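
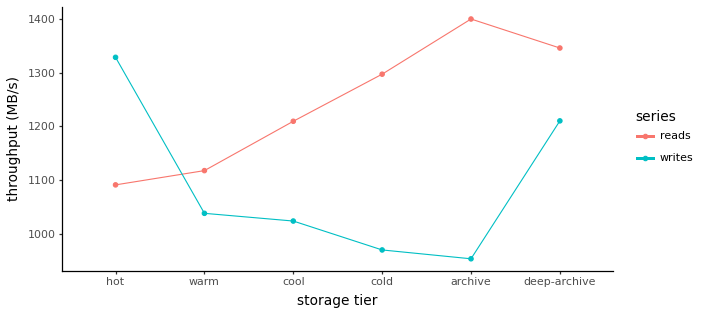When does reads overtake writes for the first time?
hot: reads ≈ 1100 vs writes ≈ 1350 (not yet); warm: reads ≈ 1100 vs writes ≈ 1050 (first crossover).

warm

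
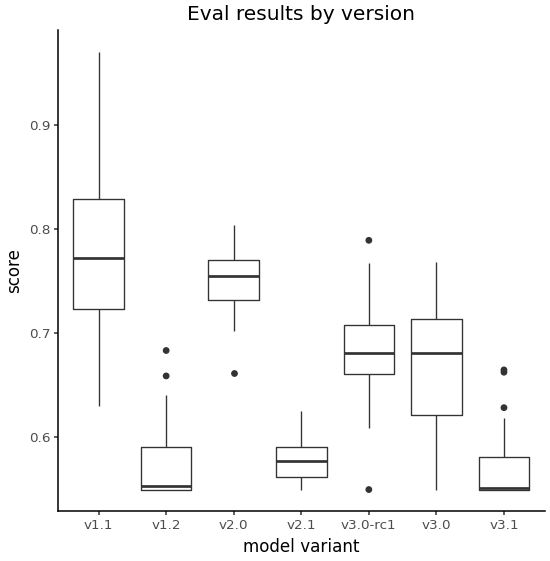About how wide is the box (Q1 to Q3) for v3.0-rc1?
Q3 ≈ 0.70, Q1 ≈ 0.66; IQR ≈ 0.04.

≈ 0.04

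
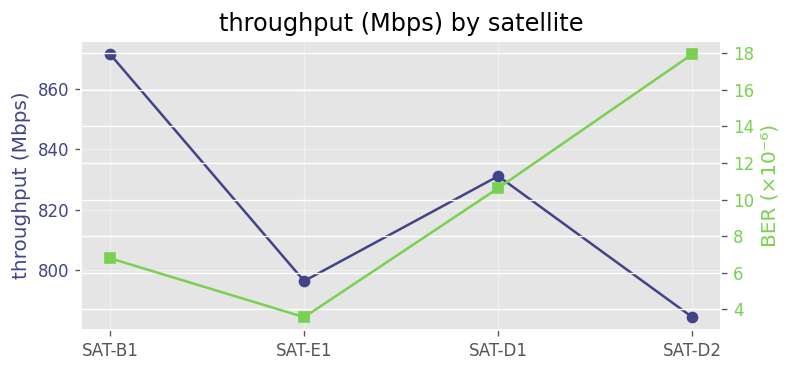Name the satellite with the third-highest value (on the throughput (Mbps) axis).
SAT-E1

Top 4 (on the throughput (Mbps) axis): SAT-B1 ≈ 870, SAT-D1 ≈ 830, SAT-E1 ≈ 800, SAT-D2 ≈ 780.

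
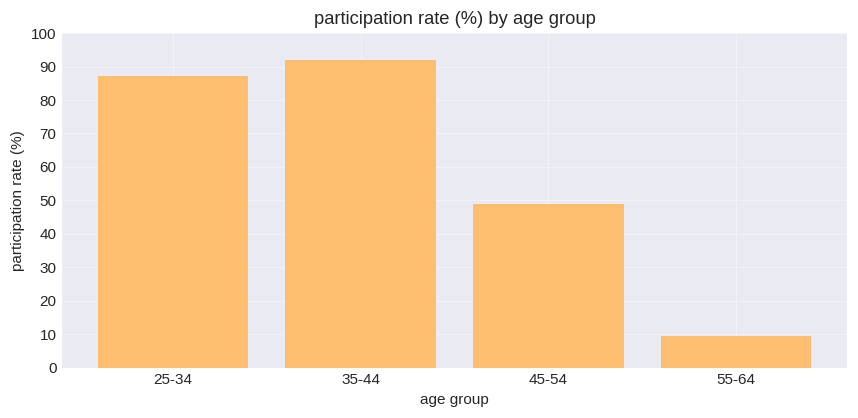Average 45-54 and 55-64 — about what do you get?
≈ 30

(50 + 10) / 2 ≈ 30.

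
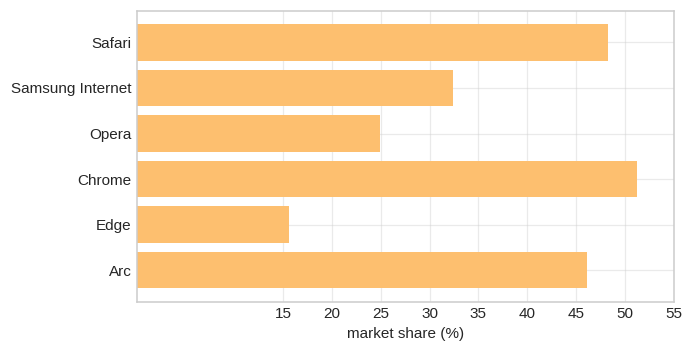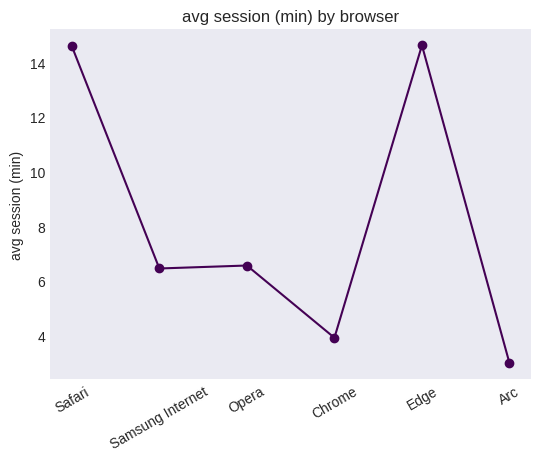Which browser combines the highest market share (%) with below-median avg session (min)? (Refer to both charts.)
Chart 2 median avg session (min) ≈ 6; below-median browsers: Samsung Internet, Chrome, Arc. Among those, Chrome has the highest market share (%) (≈ 50).

Chrome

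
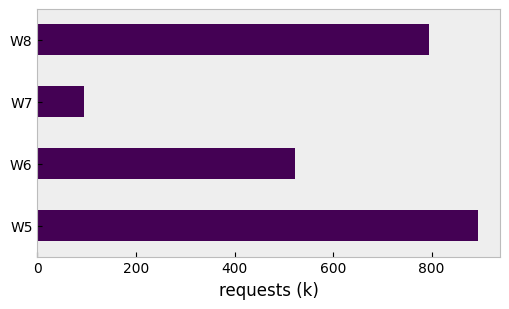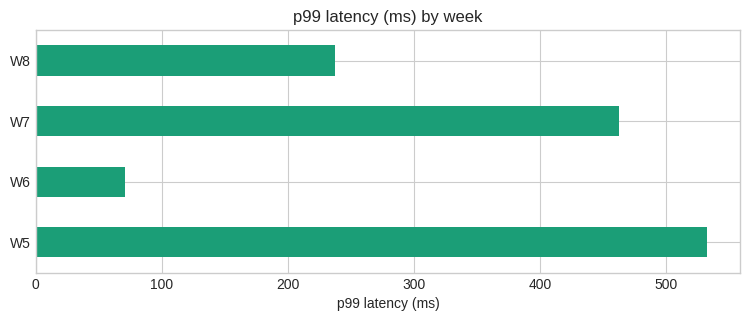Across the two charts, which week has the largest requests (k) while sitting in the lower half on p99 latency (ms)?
Chart 2 median p99 latency (ms) ≈ 350; below-median weeks: W6, W8. Among those, W8 has the highest requests (k) (≈ 800).

W8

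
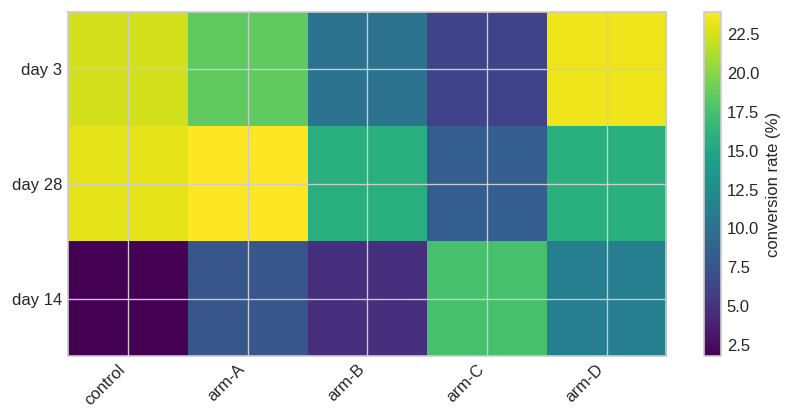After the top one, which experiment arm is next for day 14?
Top 3 for day 14: arm-C ≈ 18, arm-D ≈ 12, arm-A ≈ 8.

arm-D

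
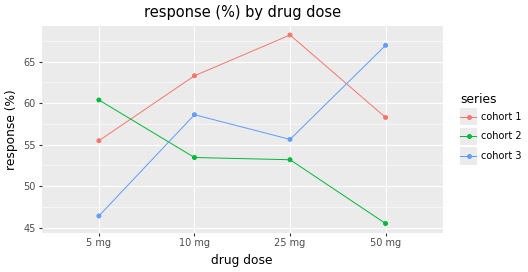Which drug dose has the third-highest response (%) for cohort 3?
Top 4 for cohort 3: 50 mg ≈ 66, 10 mg ≈ 58, 25 mg ≈ 56, 5 mg ≈ 46.

25 mg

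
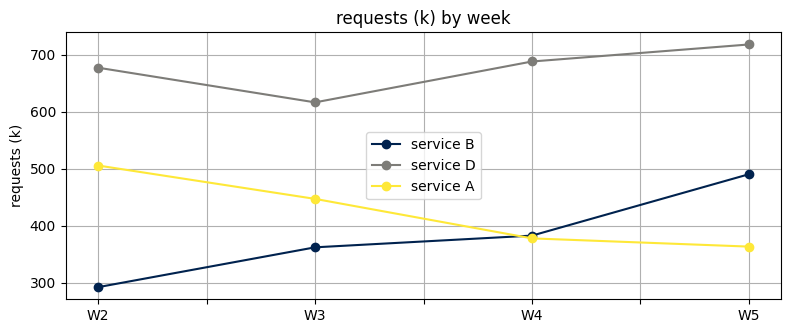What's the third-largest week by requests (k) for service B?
W3

Top 4 for service B: W5 ≈ 500, W4 ≈ 400, W3 ≈ 350, W2 ≈ 300.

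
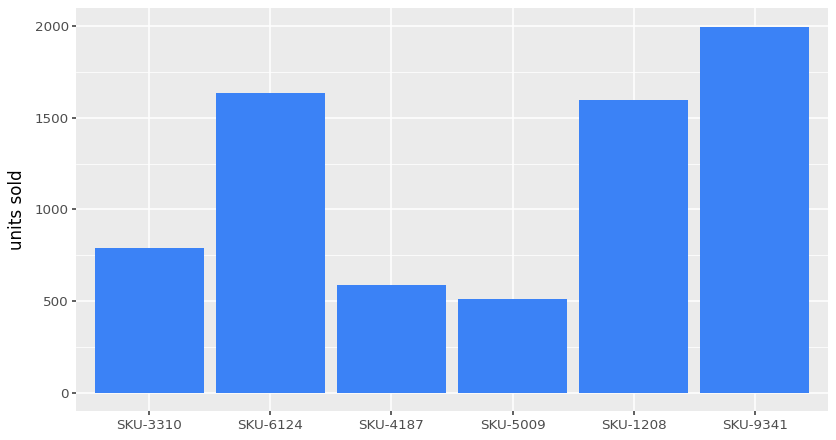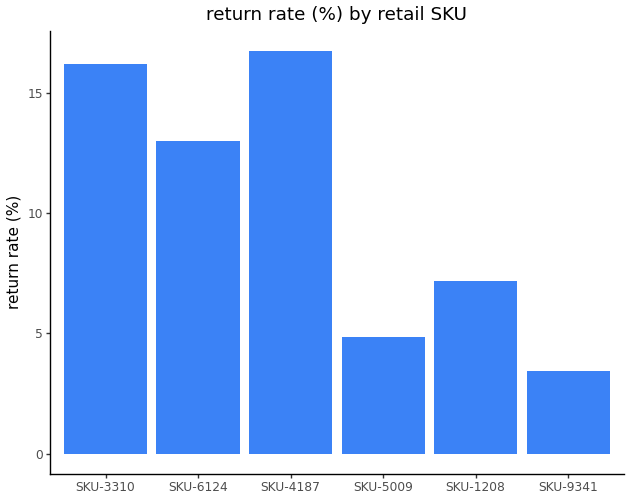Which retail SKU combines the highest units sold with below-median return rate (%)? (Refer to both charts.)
Chart 2 median return rate (%) ≈ 10; below-median retail SKUs: SKU-5009, SKU-1208, SKU-9341. Among those, SKU-9341 has the highest units sold (≈ 2000).

SKU-9341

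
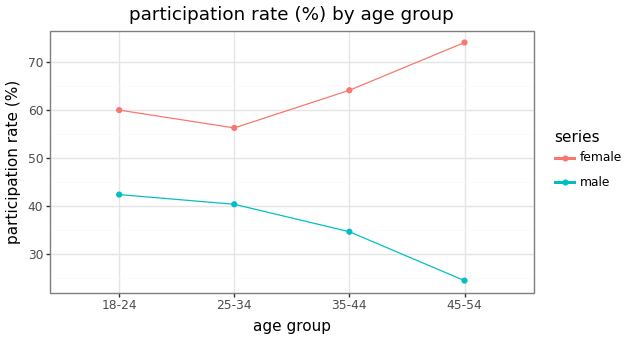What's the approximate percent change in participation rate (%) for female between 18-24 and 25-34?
18-24 ≈ 60, 25-34 ≈ 55; (55 − 60) / 60 ≈ -8.3%.

≈ -8.3%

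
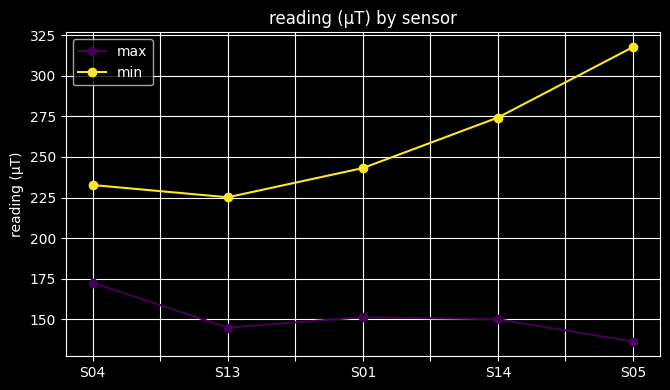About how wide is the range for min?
Max S05 ≈ 320, min S13 ≈ 220; range ≈ 100.

≈ 100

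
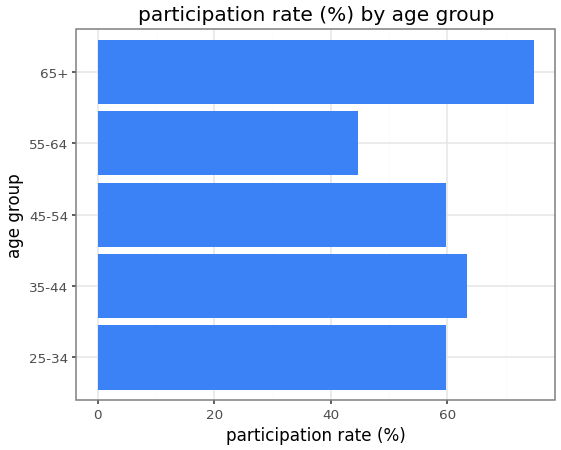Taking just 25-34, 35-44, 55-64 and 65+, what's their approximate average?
≈ 58

(60 + 60 + 40 + 70) / 4 ≈ 58.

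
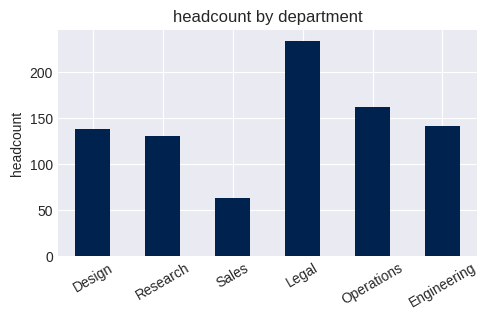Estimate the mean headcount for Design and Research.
(140 + 120) / 2 ≈ 130.

≈ 130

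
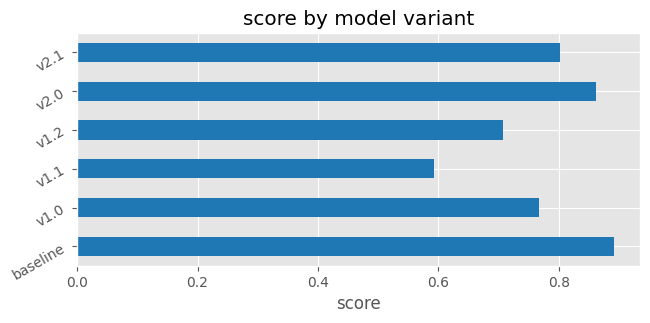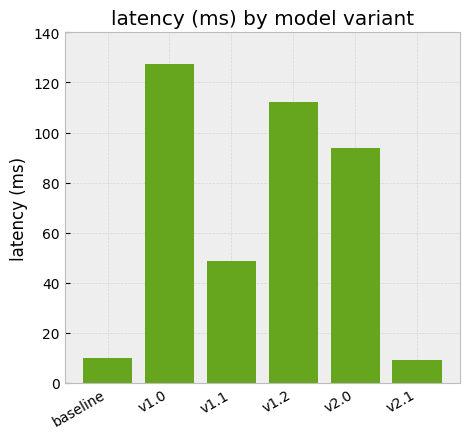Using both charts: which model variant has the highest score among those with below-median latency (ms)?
Chart 2 median latency (ms) ≈ 80; below-median model variants: baseline, v1.1, v2.1. Among those, baseline has the highest score (≈ 0.9).

baseline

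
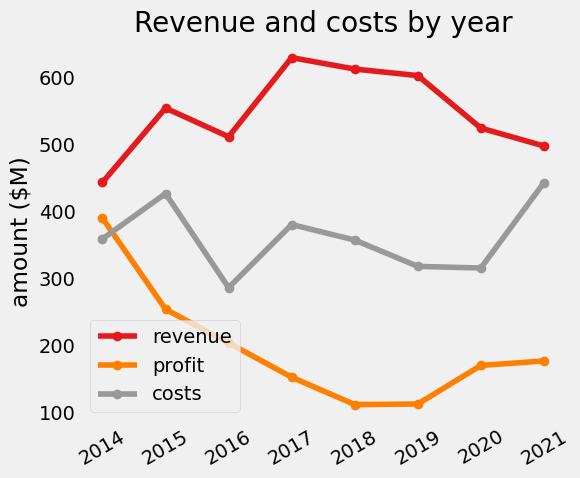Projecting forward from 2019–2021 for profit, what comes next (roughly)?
Last three: 100, 150, 200 → slope ≈ 50/step → next ≈ 250.

≈ 250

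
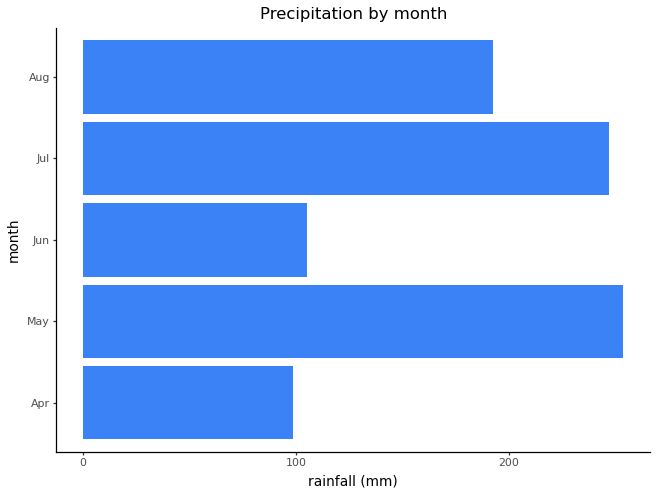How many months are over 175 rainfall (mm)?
Above 175: May, Jul, Aug.

3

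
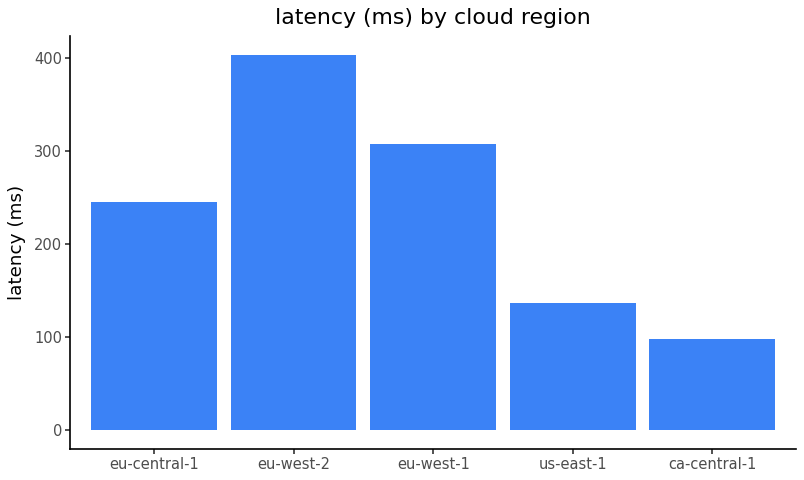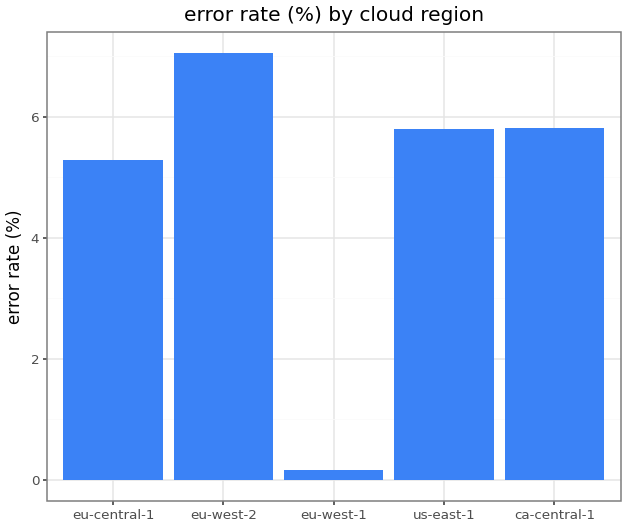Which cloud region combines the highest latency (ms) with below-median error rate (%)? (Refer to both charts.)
eu-west-1

Chart 2 median error rate (%) ≈ 6; below-median cloud regions: eu-central-1, eu-west-1. Among those, eu-west-1 has the highest latency (ms) (≈ 300).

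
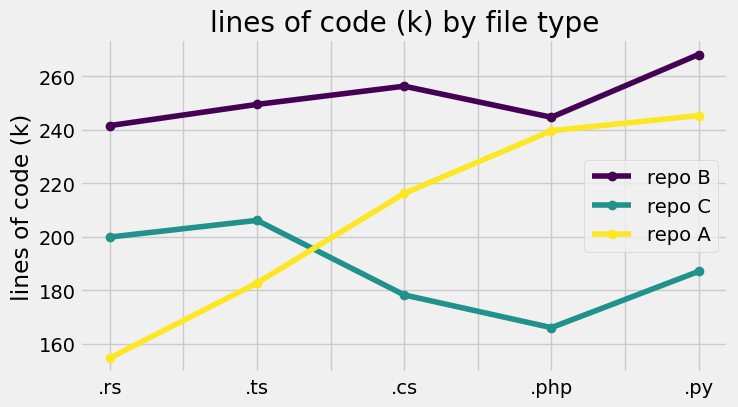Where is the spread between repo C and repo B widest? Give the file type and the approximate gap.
.py, ≈ 80 k

.py: repo C ≈ 190, repo B ≈ 270 → gap ≈ 80. Next-largest (.php) is only ≈ 70.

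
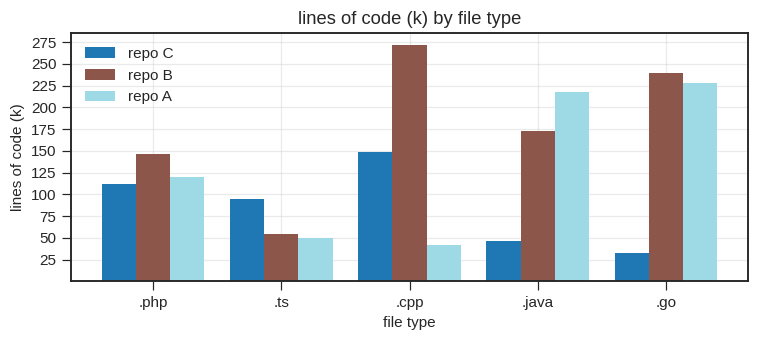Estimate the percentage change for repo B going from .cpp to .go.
.cpp ≈ 275, .go ≈ 250; (250 − 275) / 275 ≈ -9.1%.

≈ -9.1%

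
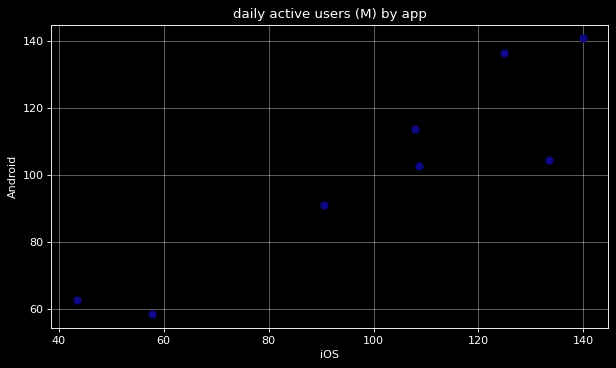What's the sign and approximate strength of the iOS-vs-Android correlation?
positive, strong

Points are positively correlated; strong (|r| ≈ 0.9).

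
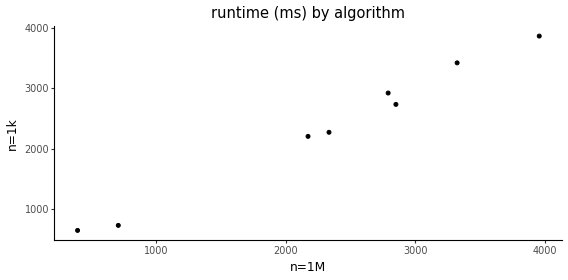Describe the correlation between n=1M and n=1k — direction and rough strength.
Points are positively correlated; strong (|r| ≈ 1.0).

positive, strong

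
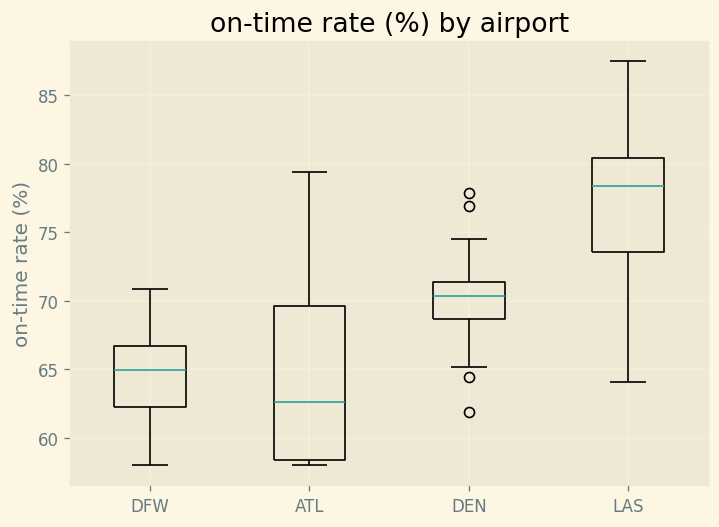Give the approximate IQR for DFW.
≈ 4

Q3 ≈ 66, Q1 ≈ 62; IQR ≈ 4.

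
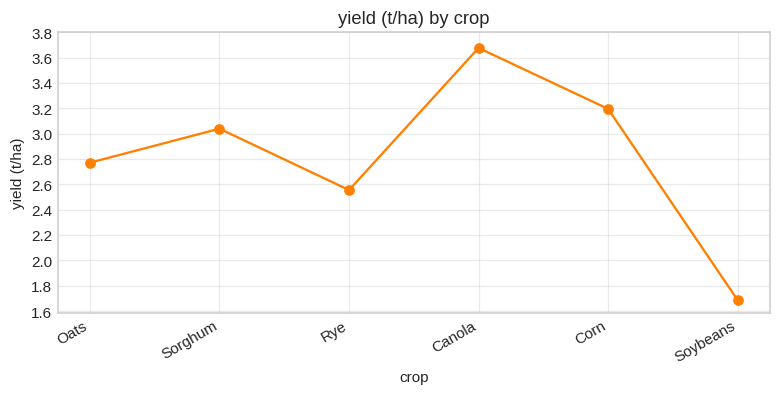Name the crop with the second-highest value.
Corn

Top 3: Canola ≈ 3.6, Corn ≈ 3.2, Sorghum ≈ 3.0.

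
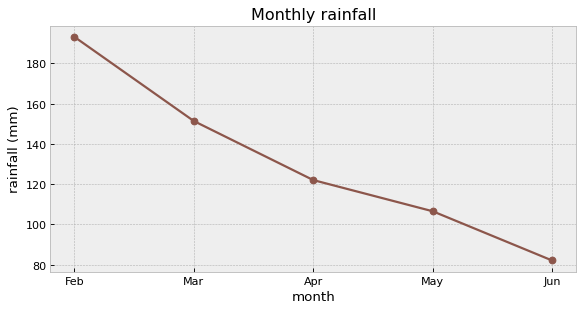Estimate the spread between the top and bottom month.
Max Feb ≈ 190, min Jun ≈ 80; range ≈ 110.

≈ 110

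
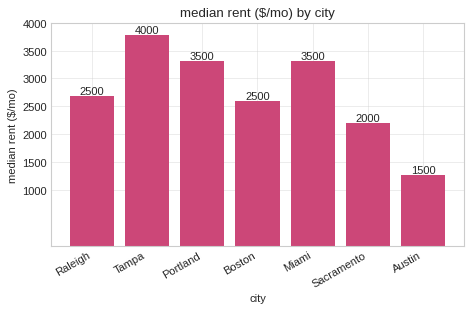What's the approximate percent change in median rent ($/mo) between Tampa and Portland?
≈ -12.5%

Tampa ≈ 4000, Portland ≈ 3500; (3500 − 4000) / 4000 ≈ -12.5%.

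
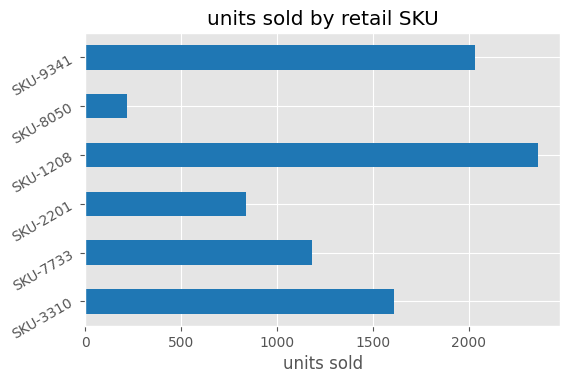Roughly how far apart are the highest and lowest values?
≈ 2200

Max SKU-1208 ≈ 2400, min SKU-8050 ≈ 200; range ≈ 2200.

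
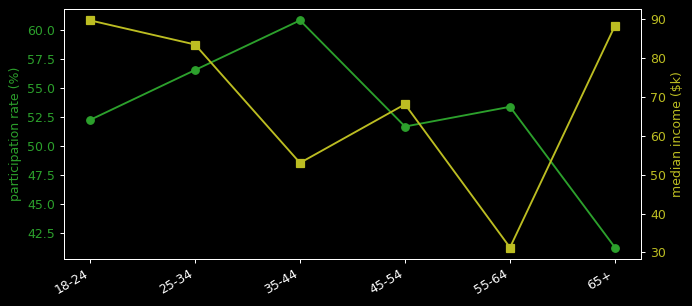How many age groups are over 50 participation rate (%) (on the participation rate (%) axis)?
Above 50: 18-24, 25-34, 35-44, 45-54, 55-64.

5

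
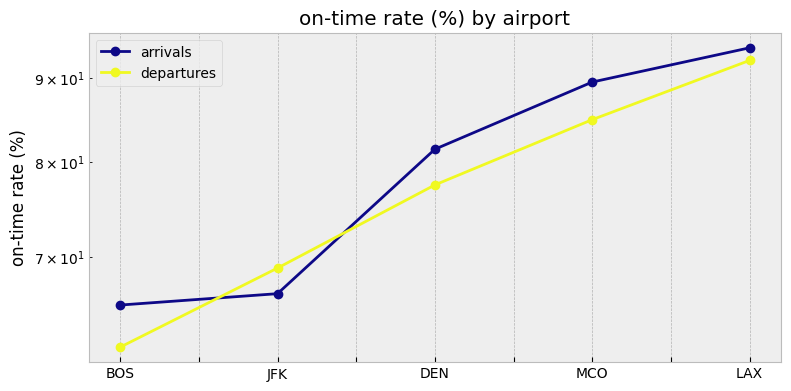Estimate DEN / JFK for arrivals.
≈ 1.23×

DEN ≈ 80, JFK ≈ 65; 80/65 ≈ 1.23.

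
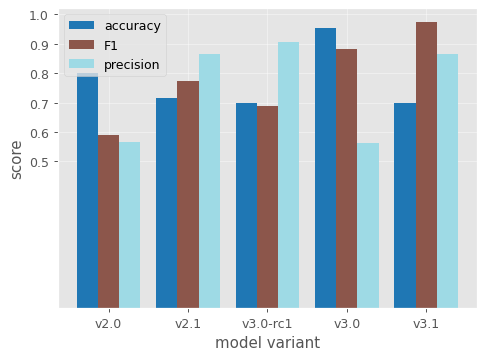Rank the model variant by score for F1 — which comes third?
Top 4 for F1: v3.1 ≈ 1.0, v3.0 ≈ 0.9, v2.1 ≈ 0.8, v3.0-rc1 ≈ 0.7.

v2.1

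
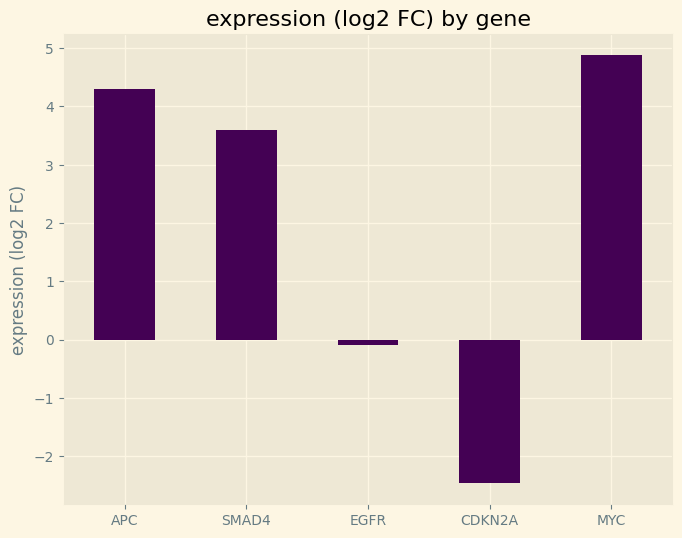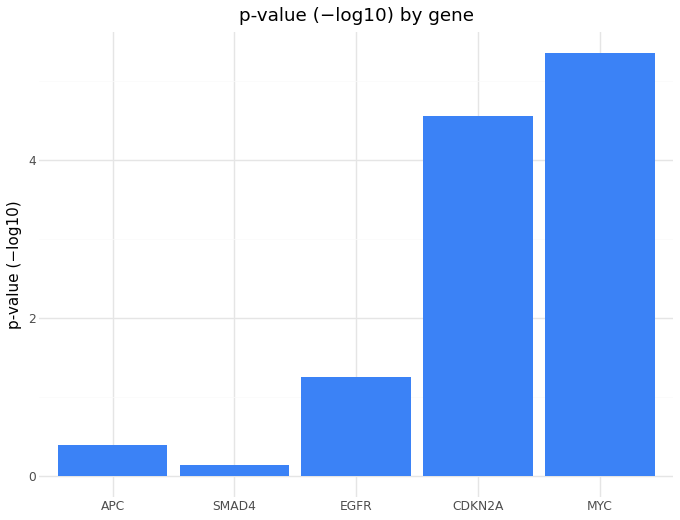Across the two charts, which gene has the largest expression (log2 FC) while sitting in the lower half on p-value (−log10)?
Chart 2 median p-value (−log10) ≈ 1.5; below-median genes: APC, SMAD4. Among those, APC has the highest expression (log2 FC) (≈ 4.5).

APC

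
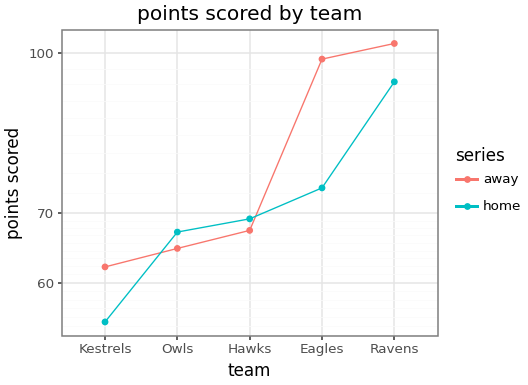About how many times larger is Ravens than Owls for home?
≈ 1.46×

Ravens ≈ 95, Owls ≈ 65; 95/65 ≈ 1.46.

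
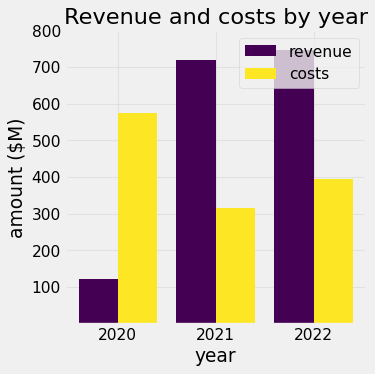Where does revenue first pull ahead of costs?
2021

2020: revenue ≈ 100 vs costs ≈ 600 (not yet); 2021: revenue ≈ 700 vs costs ≈ 300 (first crossover).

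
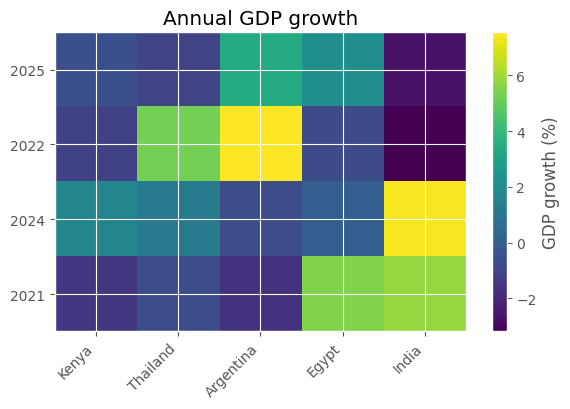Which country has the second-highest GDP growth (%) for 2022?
Thailand

Top 3 for 2022: Argentina ≈ 8, Thailand ≈ 5, Egypt ≈ -1.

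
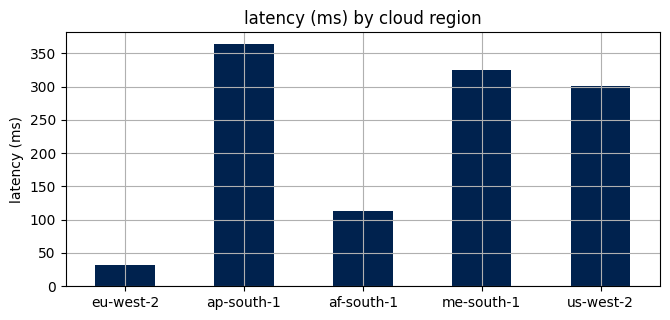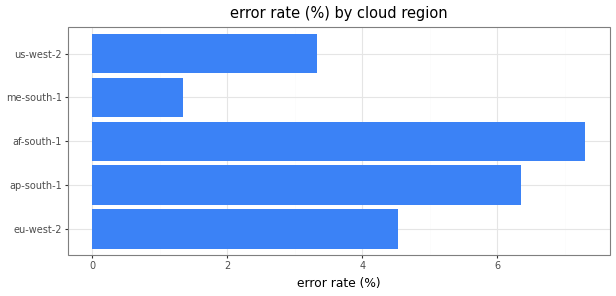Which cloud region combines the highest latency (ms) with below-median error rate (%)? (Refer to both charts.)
me-south-1

Chart 2 median error rate (%) ≈ 5; below-median cloud regions: me-south-1, us-west-2. Among those, me-south-1 has the highest latency (ms) (≈ 350).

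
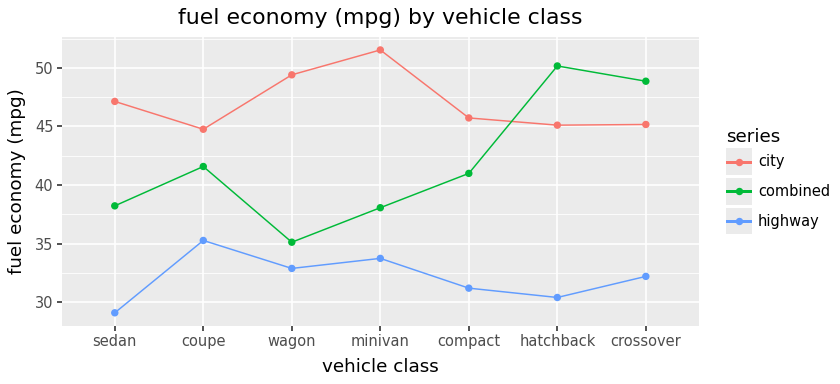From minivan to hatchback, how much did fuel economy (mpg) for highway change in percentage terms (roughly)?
minivan ≈ 34, hatchback ≈ 30; (30 − 34) / 34 ≈ -11.8%.

≈ -11.8%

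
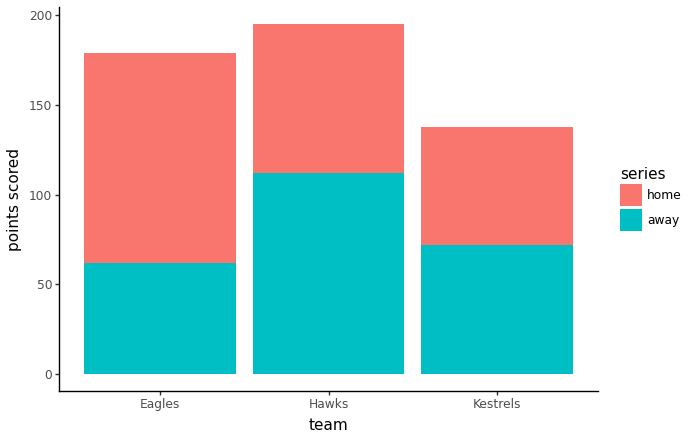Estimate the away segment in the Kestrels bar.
away top ≈ 80, bottom ≈ 0; segment ≈ 80.

≈ 80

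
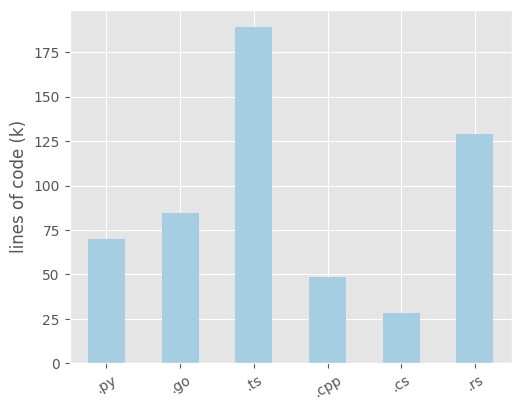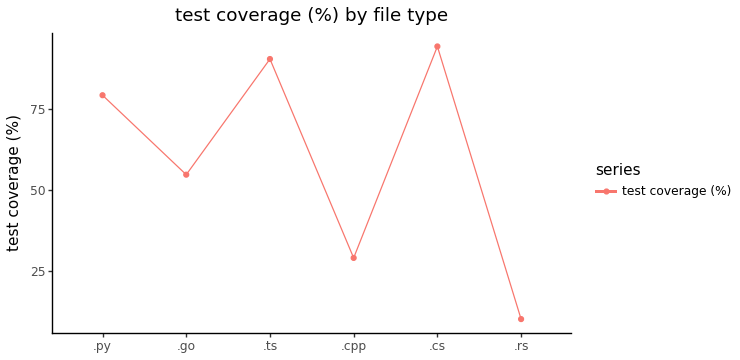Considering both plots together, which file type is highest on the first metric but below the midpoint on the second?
.rs

Chart 2 median test coverage (%) ≈ 70; below-median file types: .go, .cpp, .rs. Among those, .rs has the highest lines of code (k) (≈ 120).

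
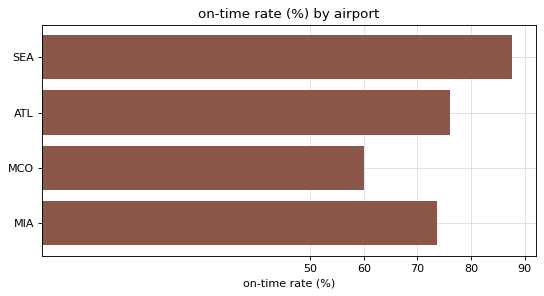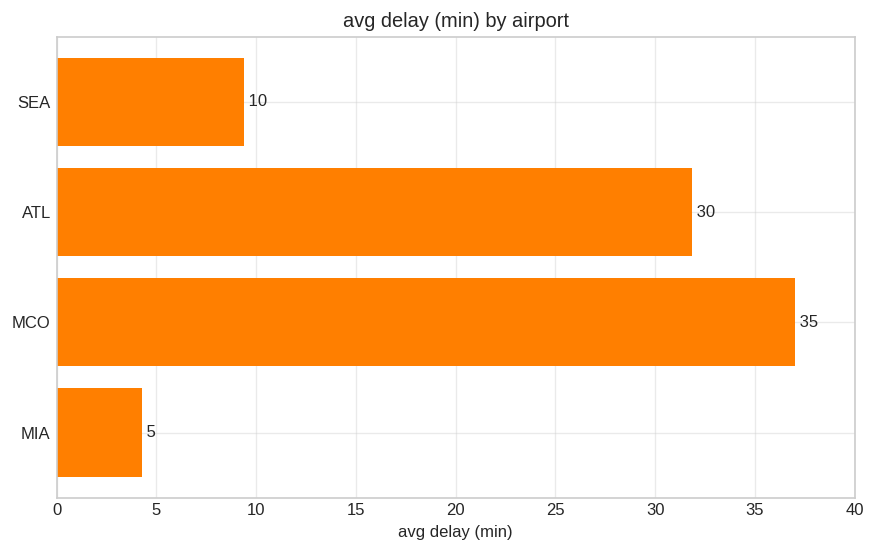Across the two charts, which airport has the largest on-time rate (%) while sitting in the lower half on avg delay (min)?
Chart 2 median avg delay (min) ≈ 20; below-median airports: SEA, MIA. Among those, SEA has the highest on-time rate (%) (≈ 90).

SEA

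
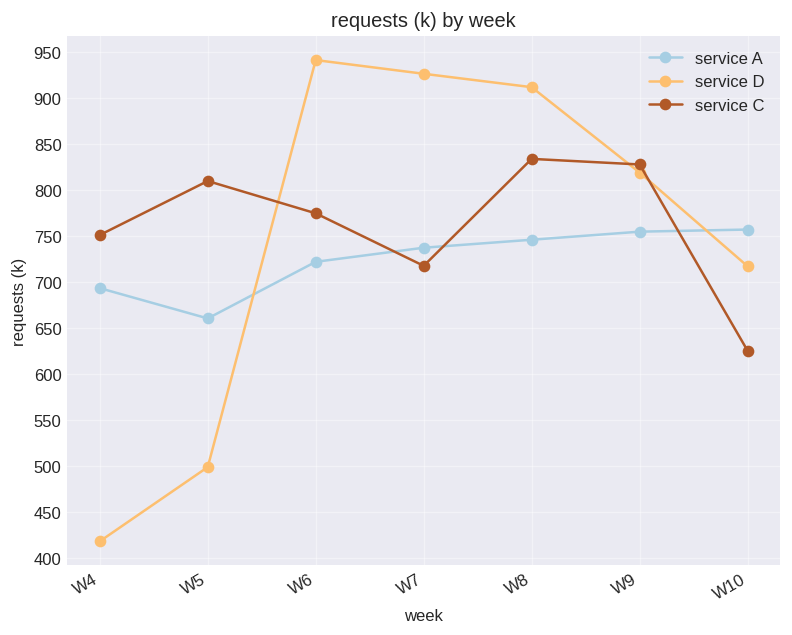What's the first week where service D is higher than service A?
W5: service D ≈ 500 vs service A ≈ 650 (not yet); W6: service D ≈ 950 vs service A ≈ 700 (first crossover).

W6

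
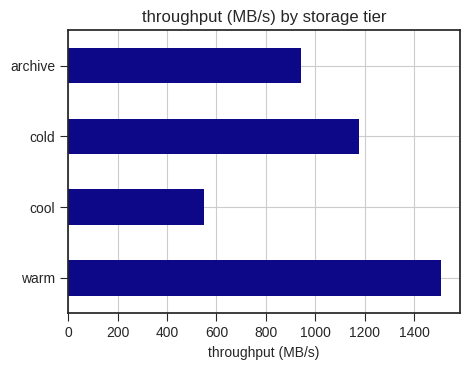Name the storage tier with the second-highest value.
Top 3: warm ≈ 1600, cold ≈ 1200, archive ≈ 1000.

cold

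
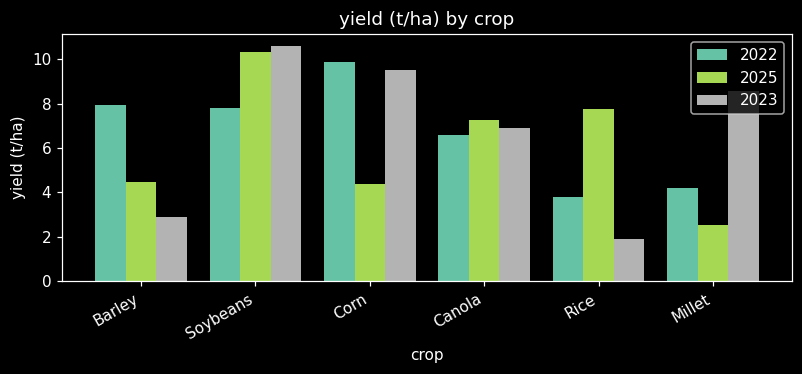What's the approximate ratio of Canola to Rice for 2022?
≈ 1.75×

Canola ≈ 7, Rice ≈ 4; 7/4 ≈ 1.75.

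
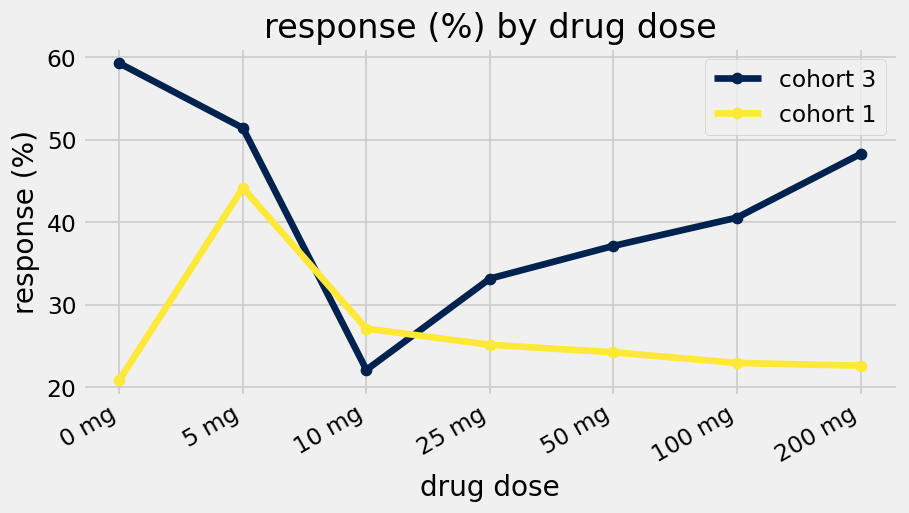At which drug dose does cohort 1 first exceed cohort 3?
5 mg: cohort 1 ≈ 45 vs cohort 3 ≈ 50 (not yet); 10 mg: cohort 1 ≈ 25 vs cohort 3 ≈ 20 (first crossover).

10 mg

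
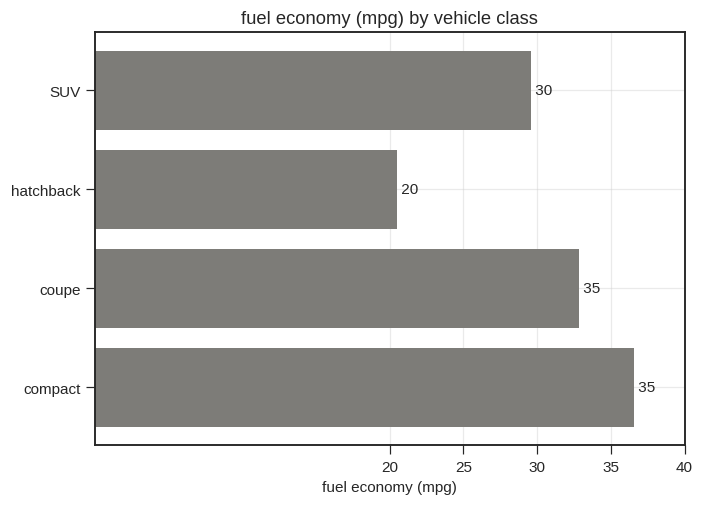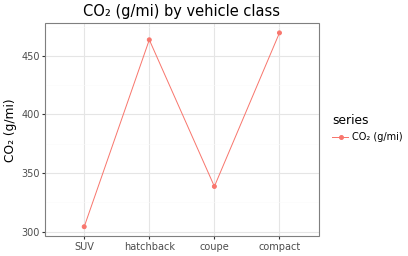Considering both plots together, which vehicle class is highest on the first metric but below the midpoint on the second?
Chart 2 median CO₂ (g/mi) ≈ 400; below-median vehicle classes: SUV, coupe. Among those, coupe has the highest fuel economy (mpg) (≈ 35).

coupe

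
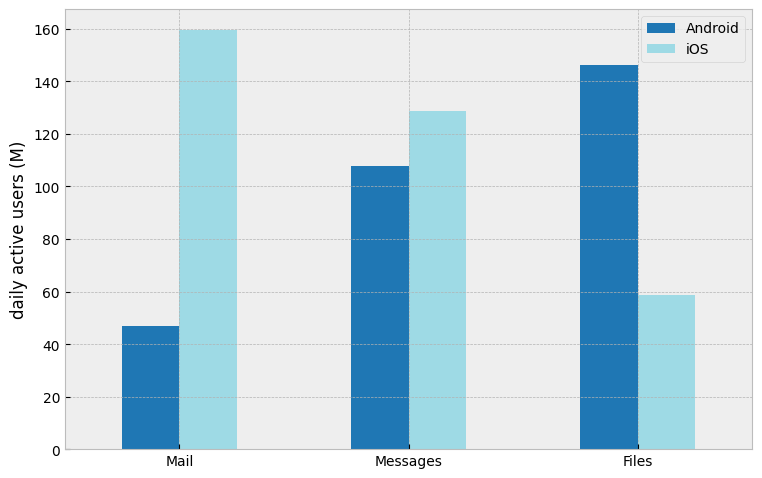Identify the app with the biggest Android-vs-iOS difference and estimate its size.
Mail, ≈ 120 M

Mail: Android ≈ 40, iOS ≈ 160 → gap ≈ 120. Next-largest (Files) is only ≈ 80.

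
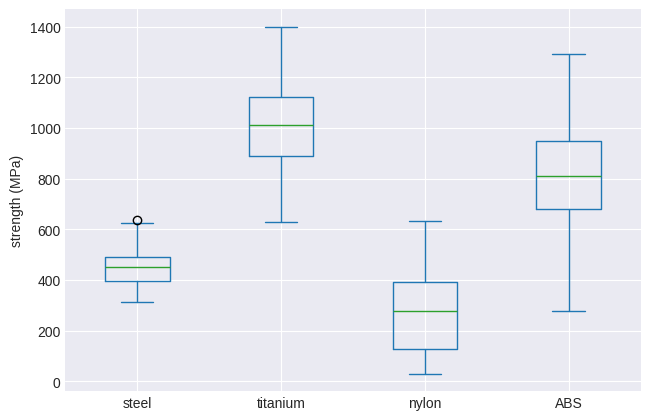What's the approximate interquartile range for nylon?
Q3 ≈ 400, Q1 ≈ 100; IQR ≈ 300.

≈ 300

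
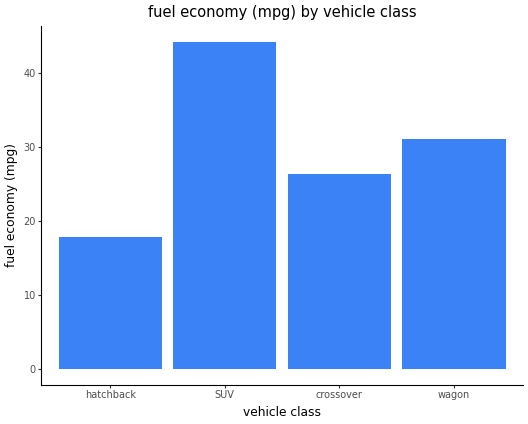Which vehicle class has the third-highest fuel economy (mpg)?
crossover

Top 4: SUV ≈ 45, wagon ≈ 30, crossover ≈ 25, hatchback ≈ 20.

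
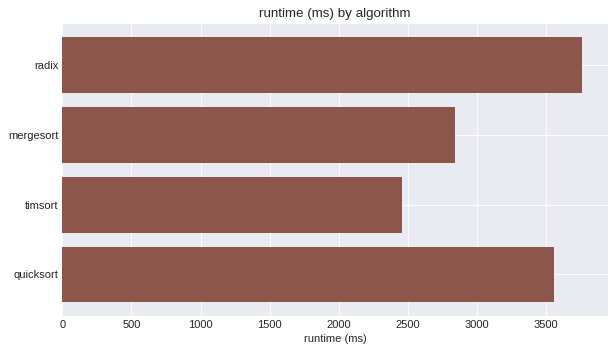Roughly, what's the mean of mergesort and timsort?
≈ 2750

(3000 + 2500) / 2 ≈ 2750.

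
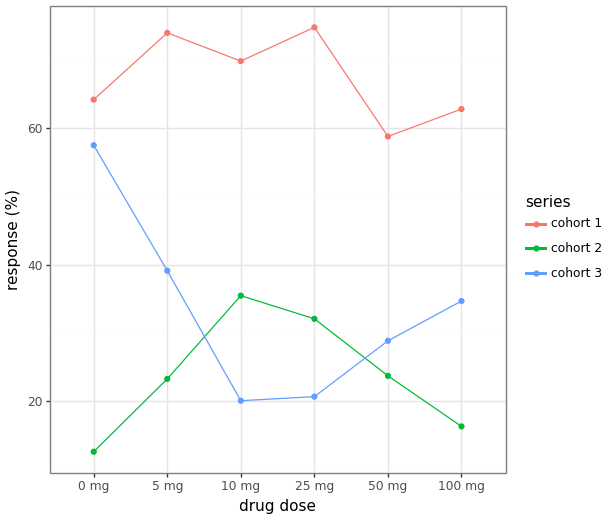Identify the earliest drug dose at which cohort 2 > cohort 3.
5 mg: cohort 2 ≈ 20 vs cohort 3 ≈ 40 (not yet); 10 mg: cohort 2 ≈ 40 vs cohort 3 ≈ 20 (first crossover).

10 mg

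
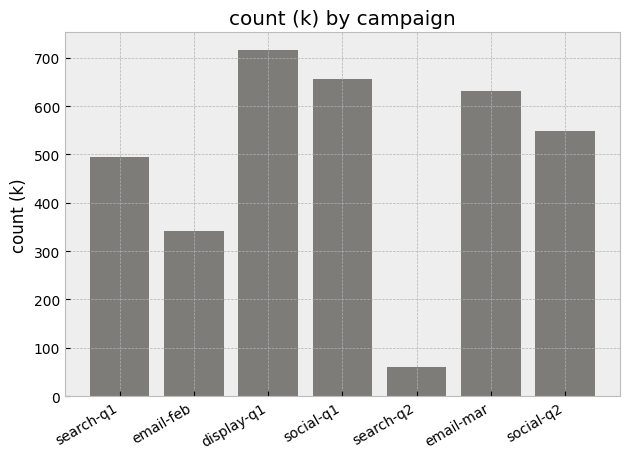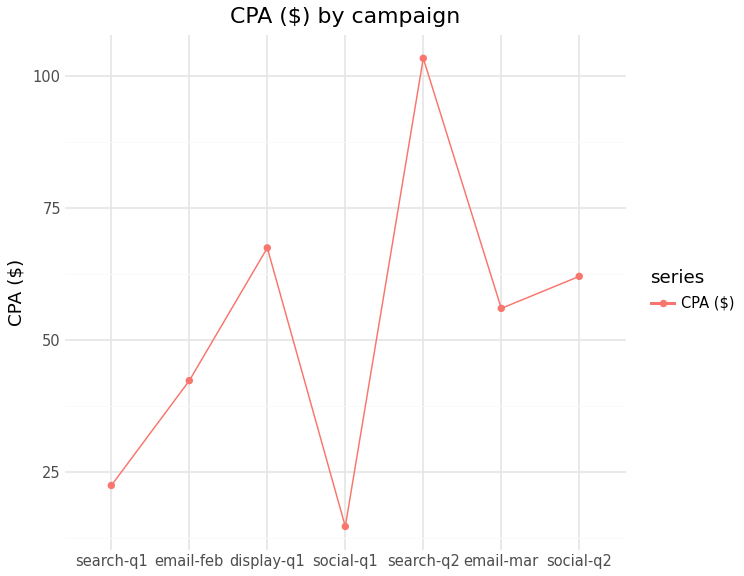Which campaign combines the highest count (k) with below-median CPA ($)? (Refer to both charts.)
Chart 2 median CPA ($) ≈ 60; below-median campaigns: search-q1, email-feb, social-q1. Among those, social-q1 has the highest count (k) (≈ 700).

social-q1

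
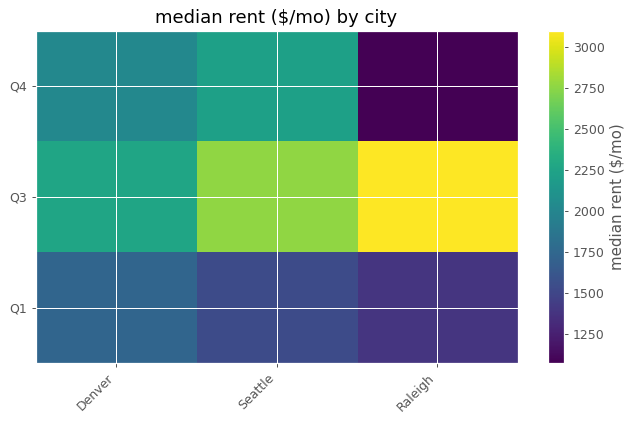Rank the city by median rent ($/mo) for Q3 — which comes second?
Seattle

Top 3 for Q3: Raleigh ≈ 3200, Seattle ≈ 2800, Denver ≈ 2200.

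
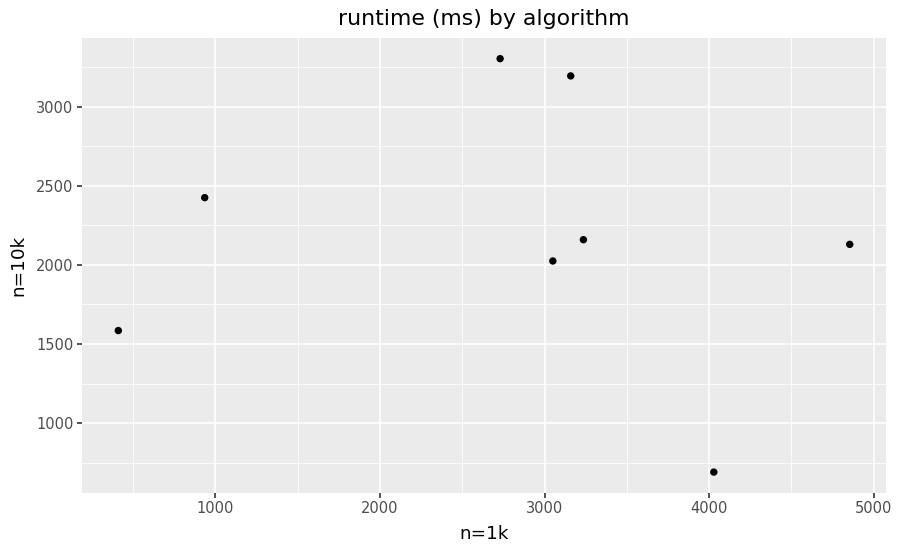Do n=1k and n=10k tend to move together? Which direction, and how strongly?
no clear correlation

Points are roughly uncorrelated; weak (|r| ≈ 0.1).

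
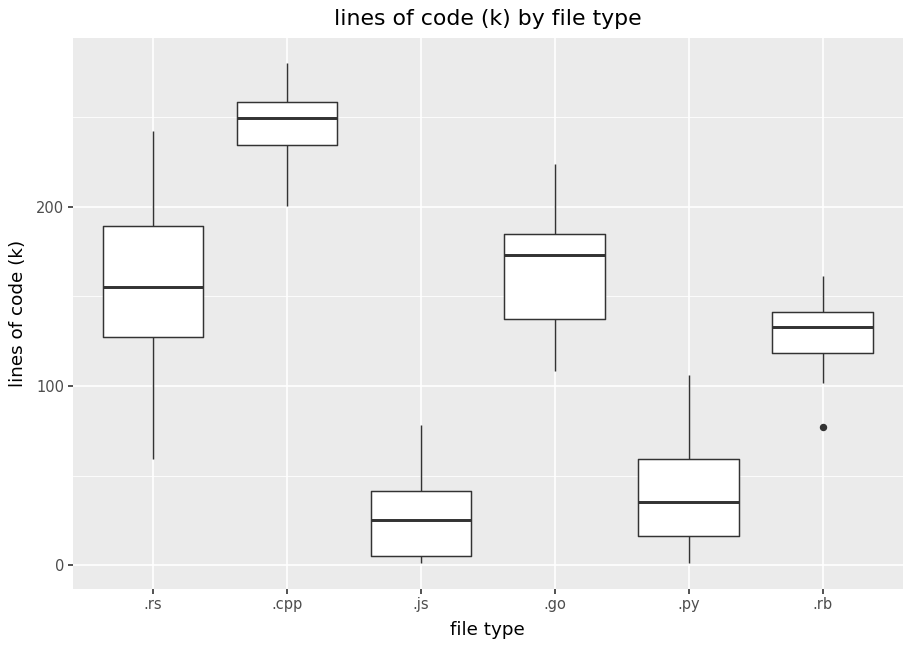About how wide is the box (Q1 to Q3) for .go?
Q3 ≈ 180, Q1 ≈ 140; IQR ≈ 40.

≈ 40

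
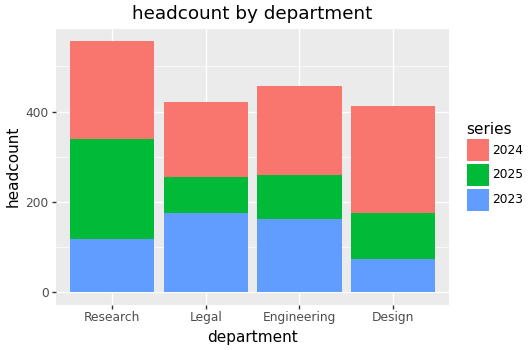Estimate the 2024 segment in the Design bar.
≈ 250

2024 top ≈ 400, bottom ≈ 150; segment ≈ 250.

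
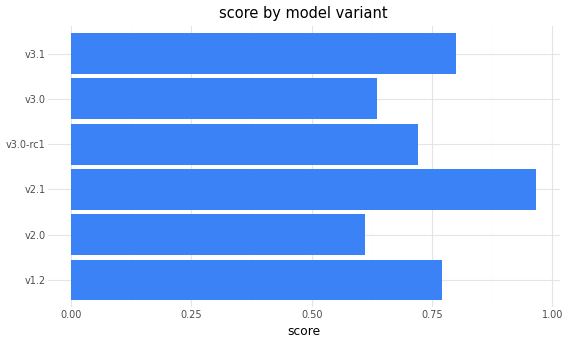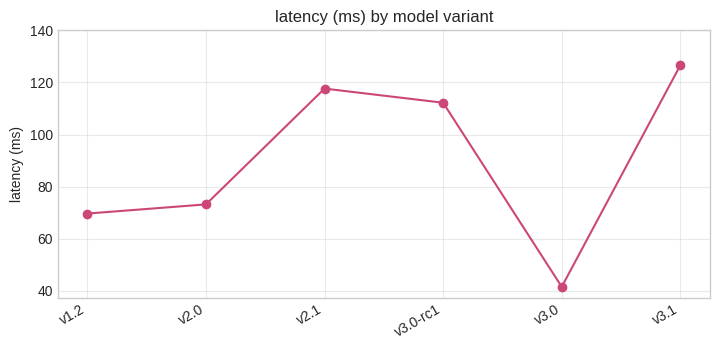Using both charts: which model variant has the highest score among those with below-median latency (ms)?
Chart 2 median latency (ms) ≈ 100; below-median model variants: v1.2, v2.0, v3.0. Among those, v1.2 has the highest score (≈ 0.8).

v1.2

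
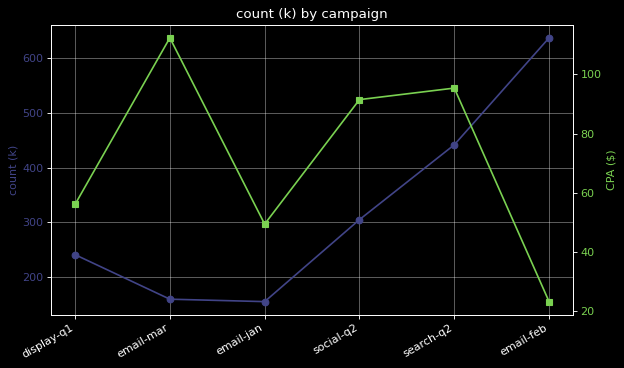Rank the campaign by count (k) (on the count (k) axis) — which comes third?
social-q2

Top 4 (on the count (k) axis): email-feb ≈ 650, search-q2 ≈ 450, social-q2 ≈ 300, display-q1 ≈ 250.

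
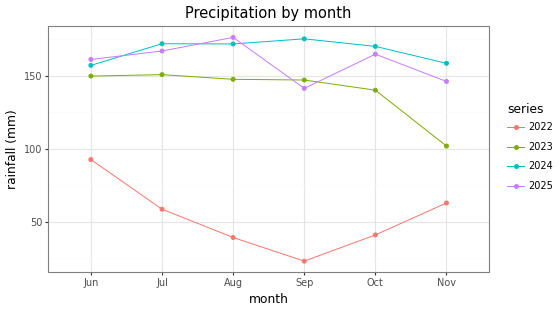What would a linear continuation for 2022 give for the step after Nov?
Last three: 20, 40, 60 → slope ≈ 20/step → next ≈ 80.

≈ 80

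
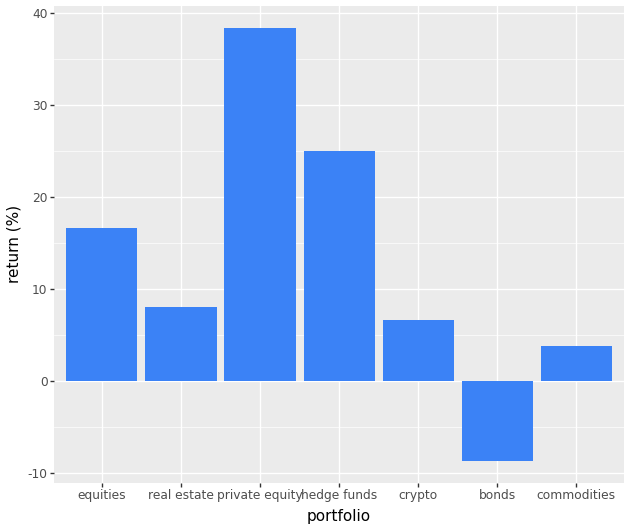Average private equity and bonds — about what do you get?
≈ 15

(40 + -10) / 2 ≈ 15.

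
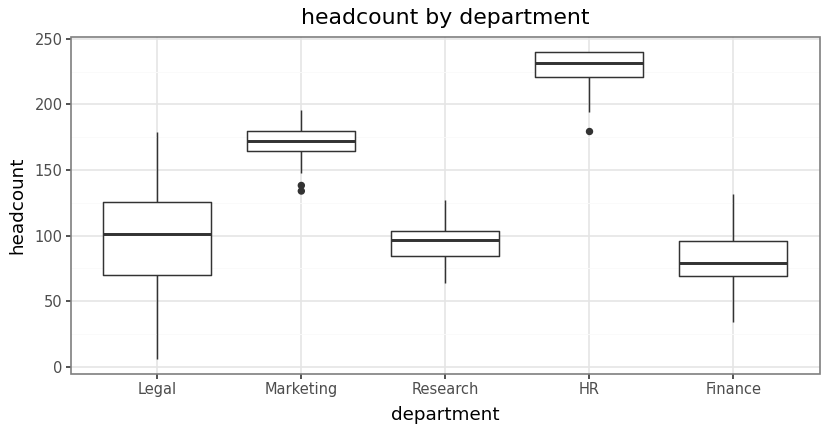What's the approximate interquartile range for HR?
≈ 20

Q3 ≈ 240, Q1 ≈ 220; IQR ≈ 20.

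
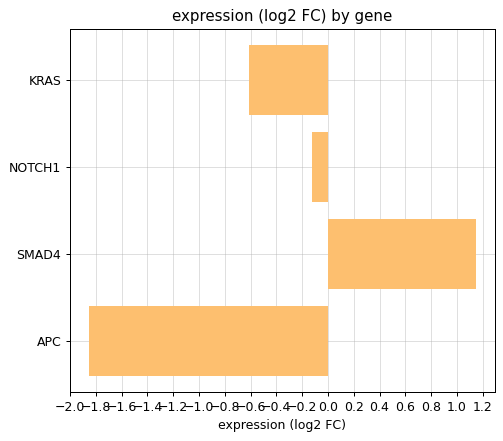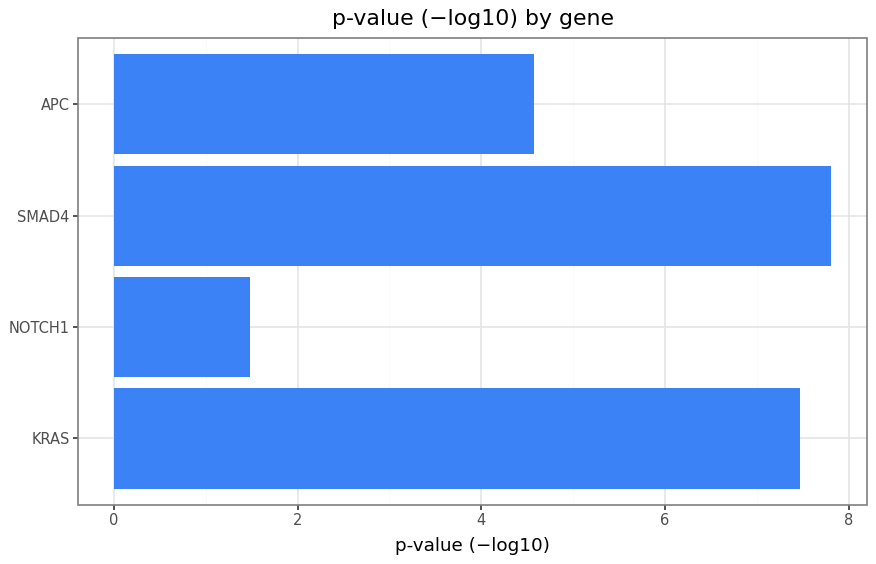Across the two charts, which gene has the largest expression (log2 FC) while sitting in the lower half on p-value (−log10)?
Chart 2 median p-value (−log10) ≈ 6; below-median genes: NOTCH1, APC. Among those, NOTCH1 has the highest expression (log2 FC) (≈ -0.2).

NOTCH1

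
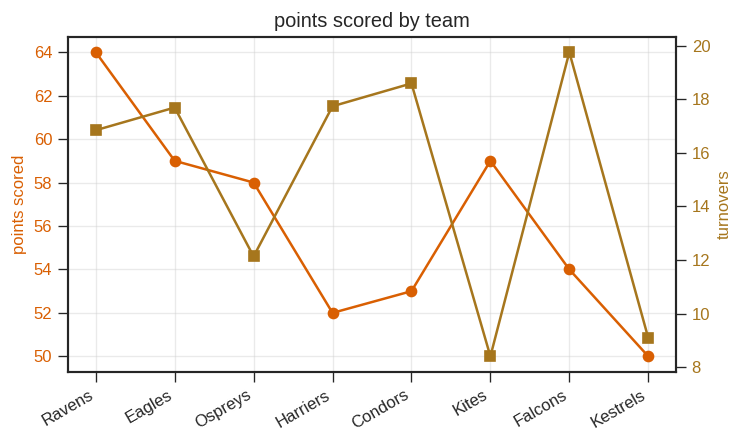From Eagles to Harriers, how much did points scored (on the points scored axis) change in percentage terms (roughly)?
≈ -13.3%

Eagles ≈ 60, Harriers ≈ 52; (52 − 60) / 60 ≈ -13.3%.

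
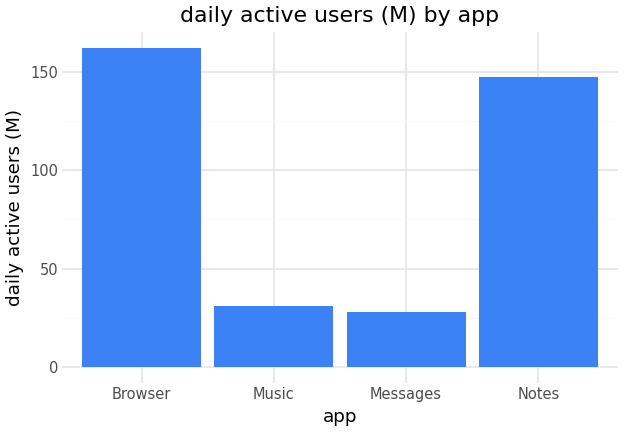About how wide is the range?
Max Browser ≈ 160, min Messages ≈ 20; range ≈ 140.

≈ 140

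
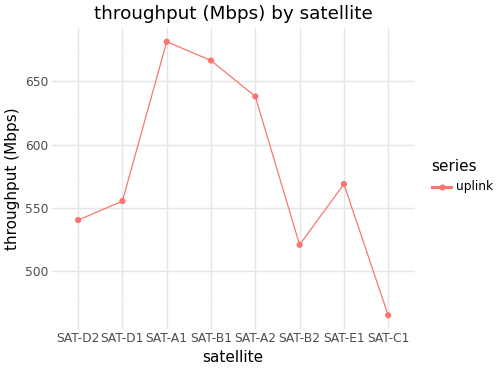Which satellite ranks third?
SAT-A2

Top 4: SAT-A1 ≈ 680, SAT-B1 ≈ 660, SAT-A2 ≈ 640, SAT-E1 ≈ 560.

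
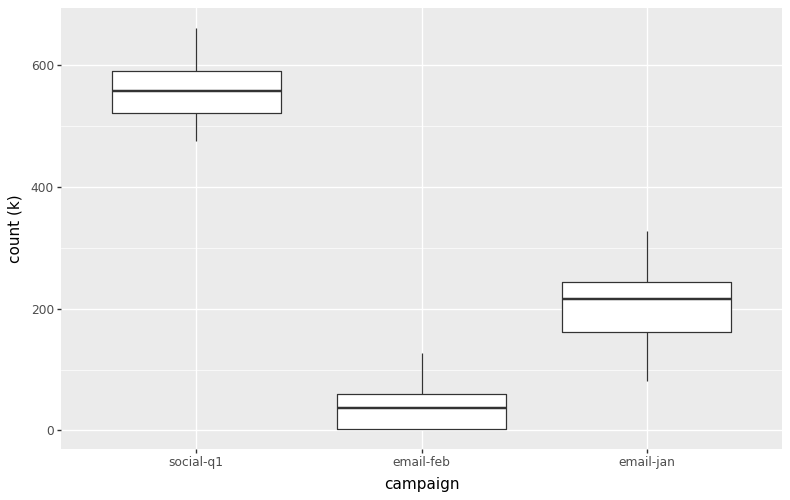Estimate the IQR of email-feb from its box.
≈ 50

Q3 ≈ 50, Q1 ≈ 0; IQR ≈ 50.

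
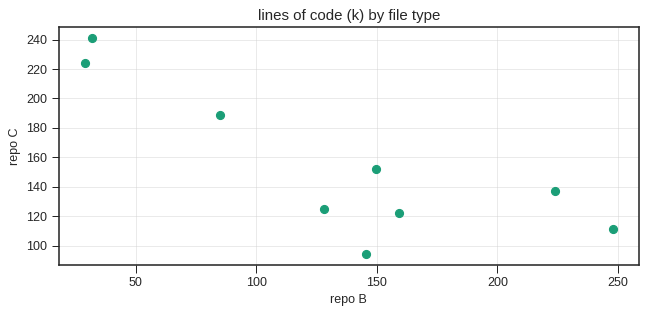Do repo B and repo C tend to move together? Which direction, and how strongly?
Points are negatively correlated; strong (|r| ≈ 0.8).

negative, strong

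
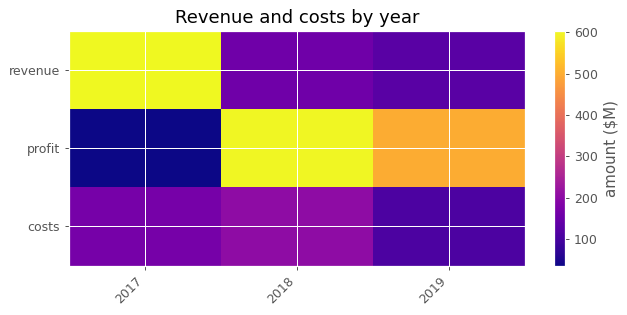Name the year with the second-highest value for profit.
2019

Top 3 for profit: 2018 ≈ 600, 2019 ≈ 500, 2017 ≈ 50.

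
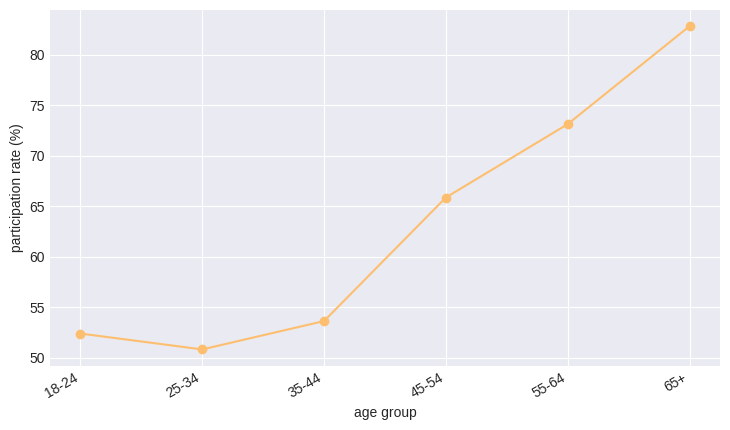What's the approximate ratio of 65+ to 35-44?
65+ ≈ 85, 35-44 ≈ 55; 85/55 ≈ 1.55.

≈ 1.55×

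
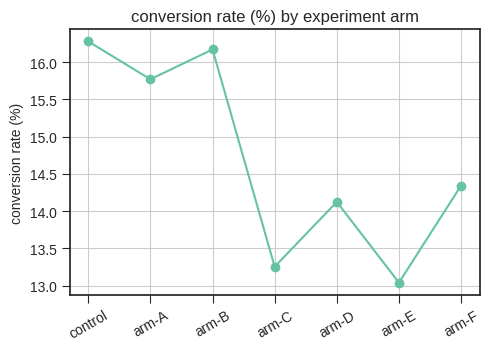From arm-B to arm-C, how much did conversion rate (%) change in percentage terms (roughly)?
arm-B ≈ 16.0, arm-C ≈ 13.5; (13.5 − 16.0) / 16.0 ≈ -15.6%.

≈ -15.6%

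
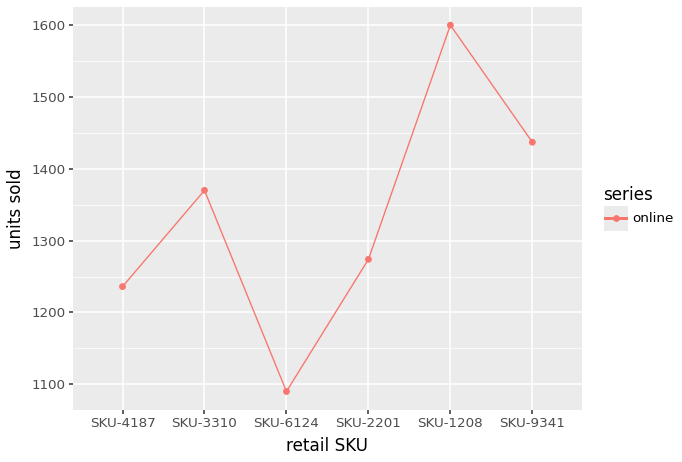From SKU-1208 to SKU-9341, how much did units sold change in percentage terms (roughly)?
SKU-1208 ≈ 1600, SKU-9341 ≈ 1450; (1450 − 1600) / 1600 ≈ -9.4%.

≈ -9.4%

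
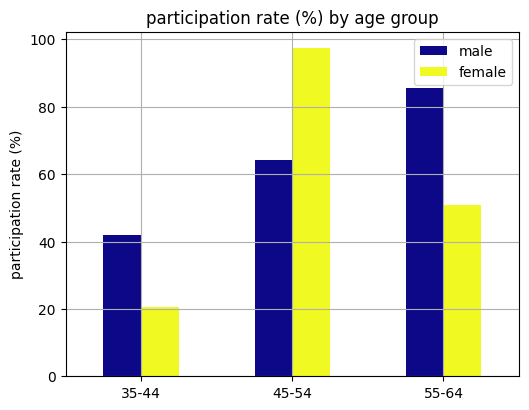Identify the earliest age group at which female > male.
45-54

35-44: female ≈ 20 vs male ≈ 40 (not yet); 45-54: female ≈ 100 vs male ≈ 60 (first crossover).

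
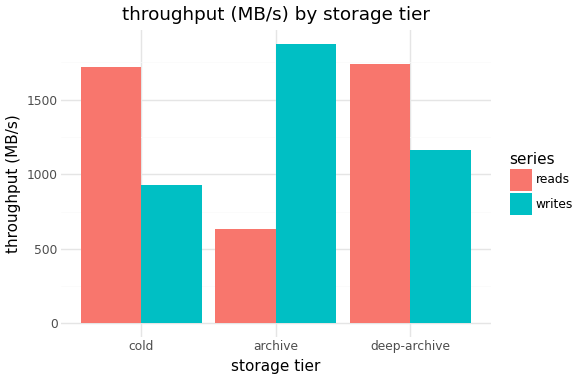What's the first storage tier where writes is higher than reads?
cold: writes ≈ 1000 vs reads ≈ 1800 (not yet); archive: writes ≈ 1800 vs reads ≈ 600 (first crossover).

archive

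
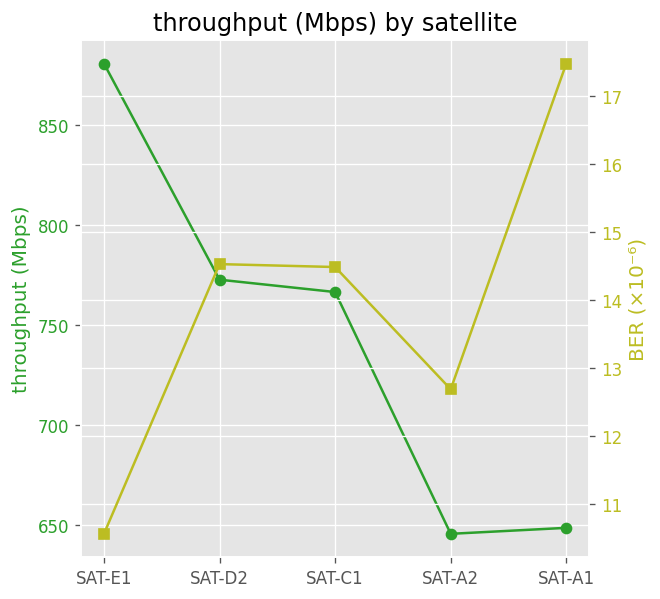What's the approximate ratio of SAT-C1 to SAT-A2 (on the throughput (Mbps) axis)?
≈ 1.19×

SAT-C1 ≈ 760, SAT-A2 ≈ 640; 760/640 ≈ 1.19.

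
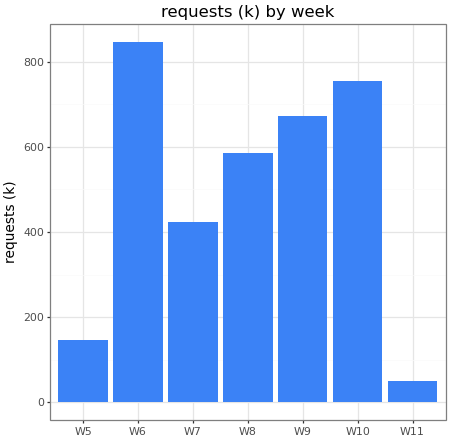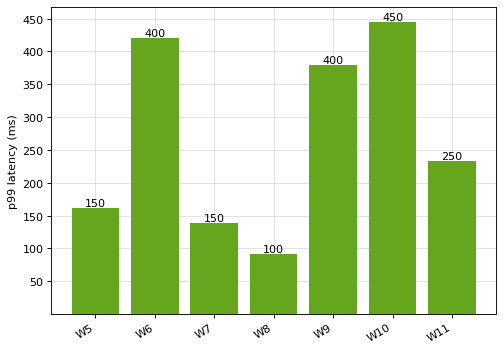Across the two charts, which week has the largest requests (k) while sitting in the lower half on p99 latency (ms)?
W8

Chart 2 median p99 latency (ms) ≈ 250; below-median weeks: W5, W7, W8. Among those, W8 has the highest requests (k) (≈ 600).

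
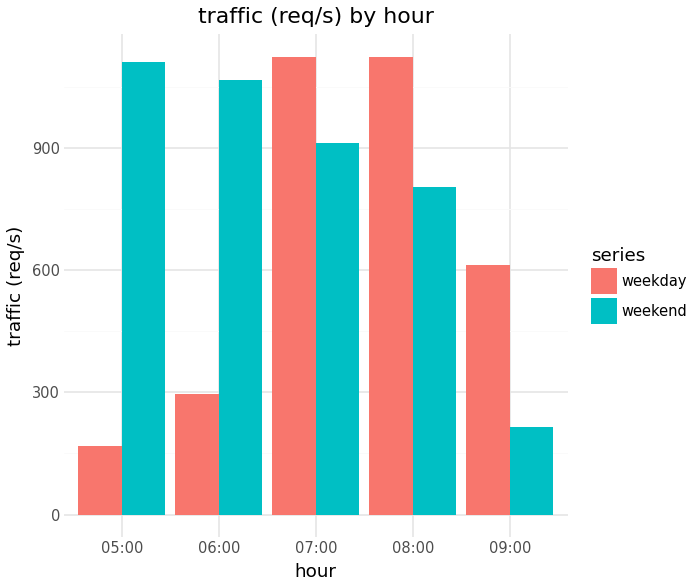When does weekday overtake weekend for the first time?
07:00

06:00: weekday ≈ 300 vs weekend ≈ 1100 (not yet); 07:00: weekday ≈ 1100 vs weekend ≈ 900 (first crossover).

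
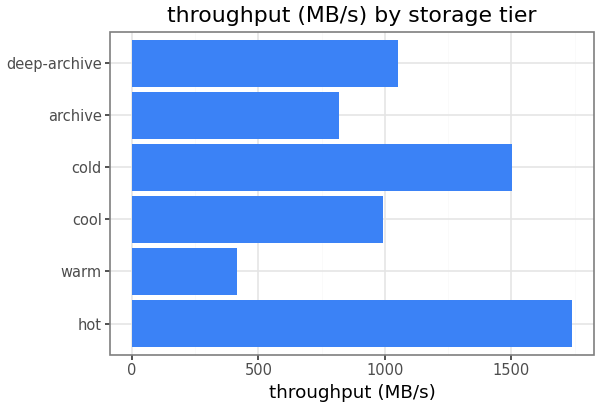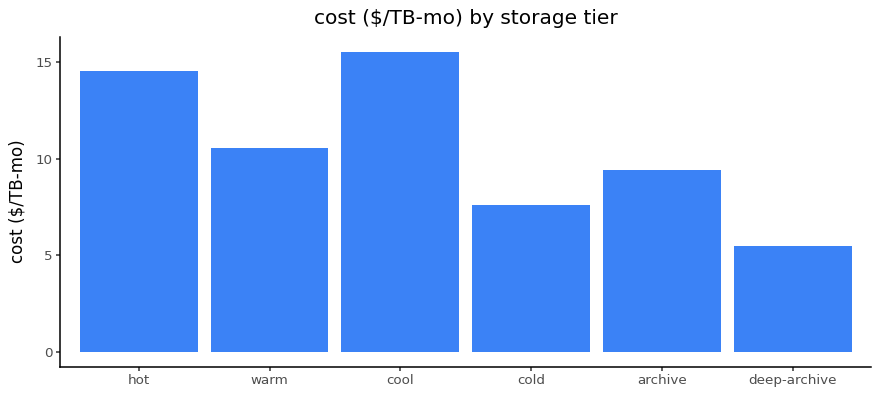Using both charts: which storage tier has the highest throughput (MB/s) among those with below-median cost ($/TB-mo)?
cold

Chart 2 median cost ($/TB-mo) ≈ 10; below-median storage tiers: cold, archive, deep-archive. Among those, cold has the highest throughput (MB/s) (≈ 1600).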